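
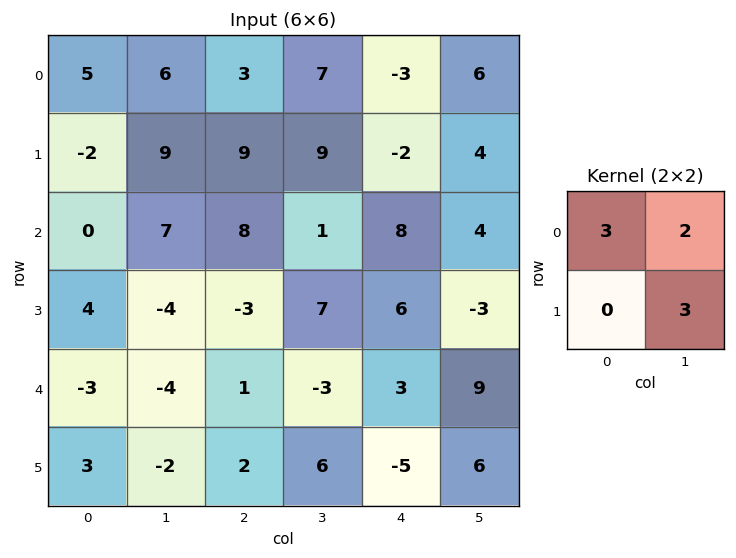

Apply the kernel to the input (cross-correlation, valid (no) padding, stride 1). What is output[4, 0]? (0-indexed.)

The receptive field on the input at this output position is [-3 -4 / 3 -2]. Elementwise product with the kernel and sum: -3·3 + -4·2 + -2·3.

-23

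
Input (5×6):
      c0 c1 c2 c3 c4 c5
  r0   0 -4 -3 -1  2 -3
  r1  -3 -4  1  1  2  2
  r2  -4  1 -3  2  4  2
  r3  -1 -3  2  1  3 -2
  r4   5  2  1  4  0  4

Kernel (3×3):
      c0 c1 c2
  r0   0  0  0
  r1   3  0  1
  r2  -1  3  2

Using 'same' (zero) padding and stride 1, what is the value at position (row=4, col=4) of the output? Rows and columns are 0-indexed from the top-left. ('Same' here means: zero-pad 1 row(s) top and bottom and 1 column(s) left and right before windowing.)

The receptive field on the zero-padded input at this output position is [1 3 -2 / 4 0 4 / 0 0 0]. Elementwise product with the kernel and sum: 4·3 + 4·1 + 0·-1 + 0·3 + 0·2.

16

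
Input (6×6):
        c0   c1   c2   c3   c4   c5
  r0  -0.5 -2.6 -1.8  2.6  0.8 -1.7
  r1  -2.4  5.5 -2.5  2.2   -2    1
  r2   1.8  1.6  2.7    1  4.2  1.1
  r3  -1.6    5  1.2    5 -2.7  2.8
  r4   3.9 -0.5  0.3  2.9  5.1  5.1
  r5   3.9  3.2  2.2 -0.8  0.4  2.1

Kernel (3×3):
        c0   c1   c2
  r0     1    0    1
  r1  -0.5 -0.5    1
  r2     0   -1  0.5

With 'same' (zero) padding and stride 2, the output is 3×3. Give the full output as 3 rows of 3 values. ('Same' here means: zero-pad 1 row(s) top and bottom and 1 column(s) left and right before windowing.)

2.8 8.4 -0.9
10.3 7.85 5.8
0.25 10.4 9.55

Output[0,0]: The receptive field on the zero-padded input at this output position is [0 0 0 / 0 -0.5 -2.6 / 0 -2.4 5.5]. Elementwise product with the kernel and sum: 0·1 + 0·1 + 0·-0.5 + -0.5·-0.5 + -2.6·1 + -2.4·-1 + 5.5·0.5.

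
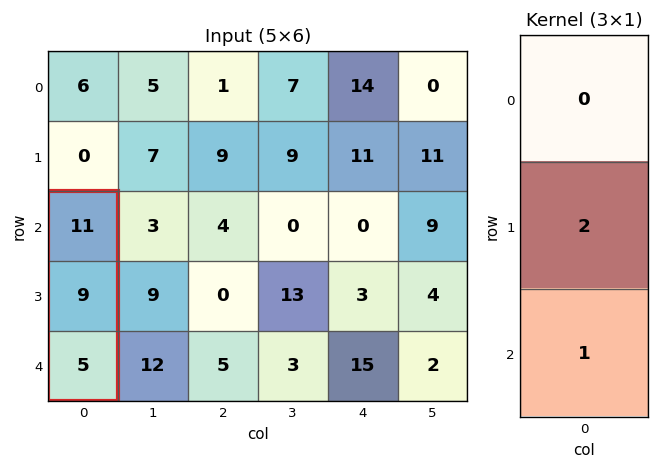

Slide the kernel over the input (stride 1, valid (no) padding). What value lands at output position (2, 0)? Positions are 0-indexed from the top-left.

The receptive field on the input at this output position is [11 / 9 / 5]. Elementwise product with the kernel and sum: 9·2 + 5·1.

23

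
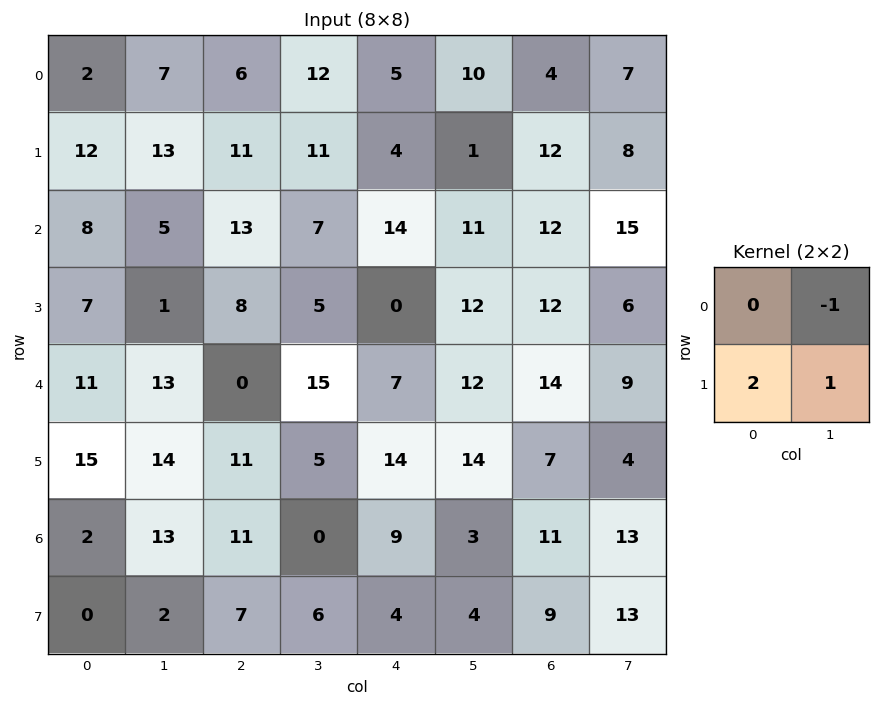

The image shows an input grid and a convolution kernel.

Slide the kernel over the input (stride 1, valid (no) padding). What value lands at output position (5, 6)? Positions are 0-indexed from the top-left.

31

The receptive field on the input at this output position is [7 4 / 11 13]. Elementwise product with the kernel and sum: 4·-1 + 11·2 + 13·1.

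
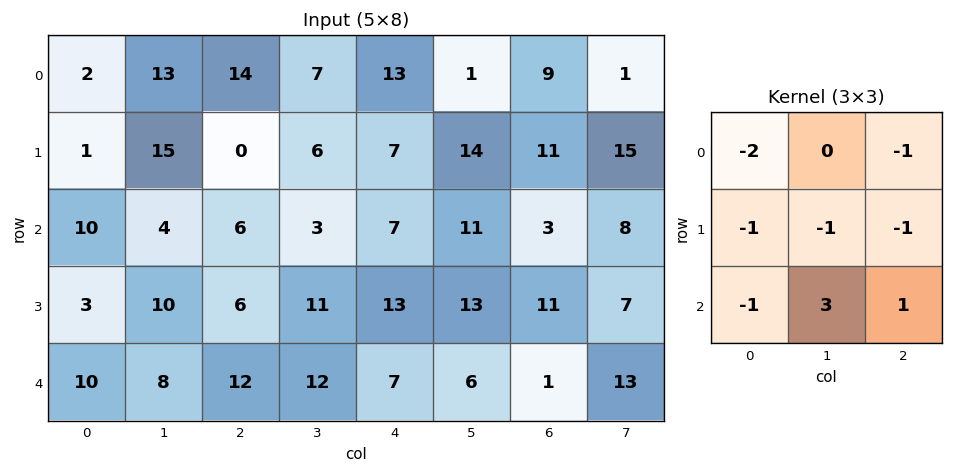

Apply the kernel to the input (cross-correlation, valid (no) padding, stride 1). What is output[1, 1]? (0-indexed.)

The receptive field on the input at this output position is [15 0 6 / 4 6 3 / 10 6 11]. Elementwise product with the kernel and sum: 15·-2 + 6·-1 + 4·-1 + 6·-1 + 3·-1 + 10·-1 + 6·3 + 11·1.

-30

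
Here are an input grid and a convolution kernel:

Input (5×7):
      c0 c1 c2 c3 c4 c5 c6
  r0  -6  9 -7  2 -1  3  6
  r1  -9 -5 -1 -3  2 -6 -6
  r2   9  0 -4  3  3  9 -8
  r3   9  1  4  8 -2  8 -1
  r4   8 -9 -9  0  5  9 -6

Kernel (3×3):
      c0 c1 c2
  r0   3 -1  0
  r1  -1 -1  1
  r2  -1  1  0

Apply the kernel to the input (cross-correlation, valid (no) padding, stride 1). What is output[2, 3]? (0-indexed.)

The receptive field on the input at this output position is [3 3 9 / 8 -2 8 / 0 5 9]. Elementwise product with the kernel and sum: 3·3 + 3·-1 + 8·-1 + -2·-1 + 8·1 + 0·-1 + 5·1.

13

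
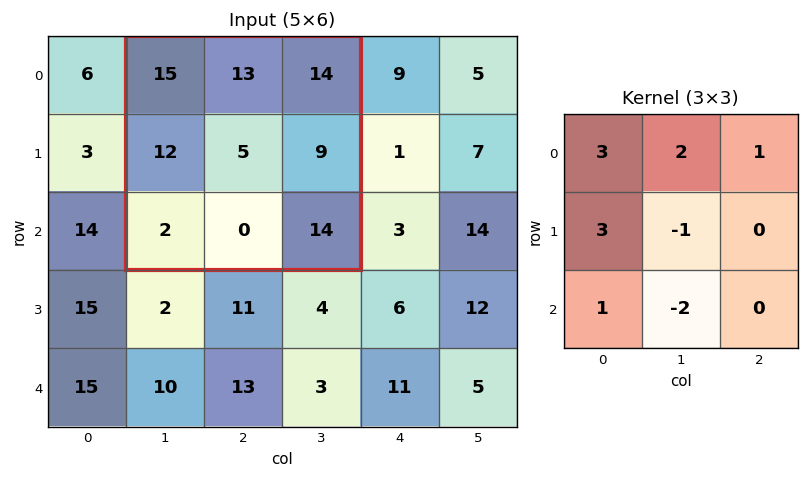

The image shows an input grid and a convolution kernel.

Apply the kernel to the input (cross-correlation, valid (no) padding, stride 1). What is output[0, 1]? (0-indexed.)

118

The receptive field on the input at this output position is [15 13 14 / 12 5 9 / 2 0 14]. Elementwise product with the kernel and sum: 15·3 + 13·2 + 14·1 + 12·3 + 5·-1 + 2·1 + 0·-2.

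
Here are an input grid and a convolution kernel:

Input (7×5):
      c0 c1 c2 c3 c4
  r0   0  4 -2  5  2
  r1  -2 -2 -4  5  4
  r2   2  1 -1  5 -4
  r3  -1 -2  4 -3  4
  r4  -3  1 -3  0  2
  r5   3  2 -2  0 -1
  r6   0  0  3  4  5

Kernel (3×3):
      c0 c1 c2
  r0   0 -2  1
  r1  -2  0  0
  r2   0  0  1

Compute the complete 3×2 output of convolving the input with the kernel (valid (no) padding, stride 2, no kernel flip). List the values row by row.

Output[0,0]: The receptive field on the input at this output position is [0 4 -2 / -2 -2 -4 / 2 1 -1]. Elementwise product with the kernel and sum: 4·-2 + -2·1 + -2·-2 + -1·1.
Output[0,1]: The receptive field on the input at this output position is [-2 5 2 / -4 5 4 / -1 5 -4]. Elementwise product with the kernel and sum: 5·-2 + 2·1 + -4·-2 + -4·1.

-7 -4
-4 -20
-8 11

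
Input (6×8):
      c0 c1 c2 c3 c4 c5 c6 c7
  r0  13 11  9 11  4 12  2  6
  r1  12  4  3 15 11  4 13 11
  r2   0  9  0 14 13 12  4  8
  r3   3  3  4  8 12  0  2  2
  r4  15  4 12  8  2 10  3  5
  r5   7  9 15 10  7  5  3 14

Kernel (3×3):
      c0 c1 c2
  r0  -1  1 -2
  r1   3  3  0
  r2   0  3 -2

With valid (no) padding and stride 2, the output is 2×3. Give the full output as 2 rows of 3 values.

Output[0,0]: The receptive field on the input at this output position is [13 11 9 / 12 4 3 / 0 9 0]. Elementwise product with the kernel and sum: 13·-1 + 11·1 + 9·-2 + 12·3 + 4·3 + 9·3 + 0·-2.

55 64 77
15 44 51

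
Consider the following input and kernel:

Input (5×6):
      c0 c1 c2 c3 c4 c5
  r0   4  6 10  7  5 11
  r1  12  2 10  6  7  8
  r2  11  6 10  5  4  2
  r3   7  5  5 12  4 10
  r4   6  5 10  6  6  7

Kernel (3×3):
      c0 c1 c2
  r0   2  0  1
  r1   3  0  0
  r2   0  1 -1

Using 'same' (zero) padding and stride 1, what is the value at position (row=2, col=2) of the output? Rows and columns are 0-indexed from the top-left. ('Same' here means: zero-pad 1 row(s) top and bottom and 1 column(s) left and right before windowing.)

21

The receptive field on the zero-padded input at this output position is [2 10 6 / 6 10 5 / 5 5 12]. Elementwise product with the kernel and sum: 2·2 + 6·1 + 6·3 + 5·1 + 12·-1.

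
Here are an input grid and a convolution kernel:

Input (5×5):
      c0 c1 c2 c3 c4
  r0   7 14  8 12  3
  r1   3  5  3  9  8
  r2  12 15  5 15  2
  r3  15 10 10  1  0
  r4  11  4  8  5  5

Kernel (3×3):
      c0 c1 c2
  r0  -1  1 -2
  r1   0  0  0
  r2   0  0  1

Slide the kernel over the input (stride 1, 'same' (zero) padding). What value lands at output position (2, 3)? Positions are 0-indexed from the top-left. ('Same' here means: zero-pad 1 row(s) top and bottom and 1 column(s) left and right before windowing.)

The receptive field on the zero-padded input at this output position is [3 9 8 / 5 15 2 / 10 1 0]. Elementwise product with the kernel and sum: 3·-1 + 9·1 + 8·-2 + 0·1.

-10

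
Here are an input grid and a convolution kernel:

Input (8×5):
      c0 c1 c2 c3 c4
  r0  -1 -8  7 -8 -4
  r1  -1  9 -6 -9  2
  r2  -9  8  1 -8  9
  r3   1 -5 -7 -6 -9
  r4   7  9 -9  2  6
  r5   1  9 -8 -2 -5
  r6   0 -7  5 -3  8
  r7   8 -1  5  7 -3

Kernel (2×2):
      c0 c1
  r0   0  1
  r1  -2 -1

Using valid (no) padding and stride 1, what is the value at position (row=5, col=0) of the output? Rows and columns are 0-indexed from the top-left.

The receptive field on the input at this output position is [1 9 / 0 -7]. Elementwise product with the kernel and sum: 9·1 + 0·-2 + -7·-1.

16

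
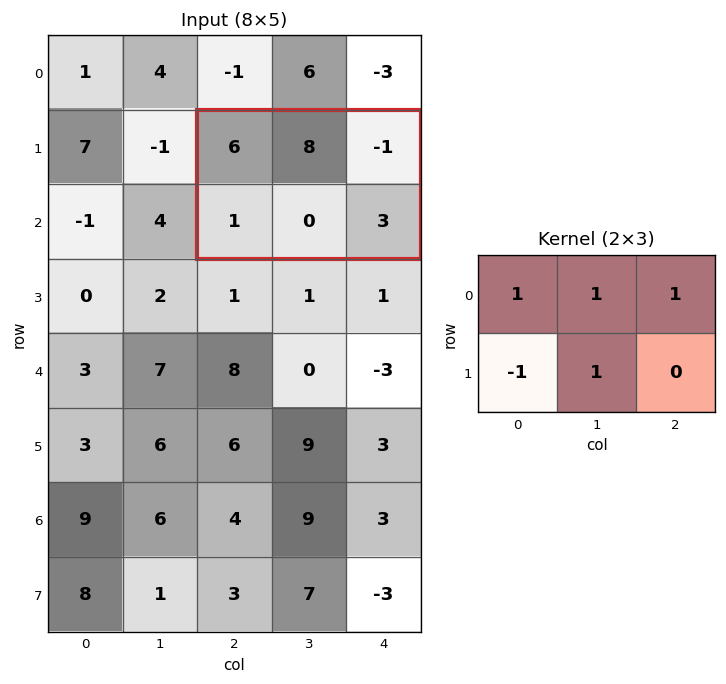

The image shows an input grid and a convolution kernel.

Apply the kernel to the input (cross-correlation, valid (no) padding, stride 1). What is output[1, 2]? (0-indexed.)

12

The receptive field on the input at this output position is [6 8 -1 / 1 0 3]. Elementwise product with the kernel and sum: 6·1 + 8·1 + -1·1 + 1·-1 + 0·1.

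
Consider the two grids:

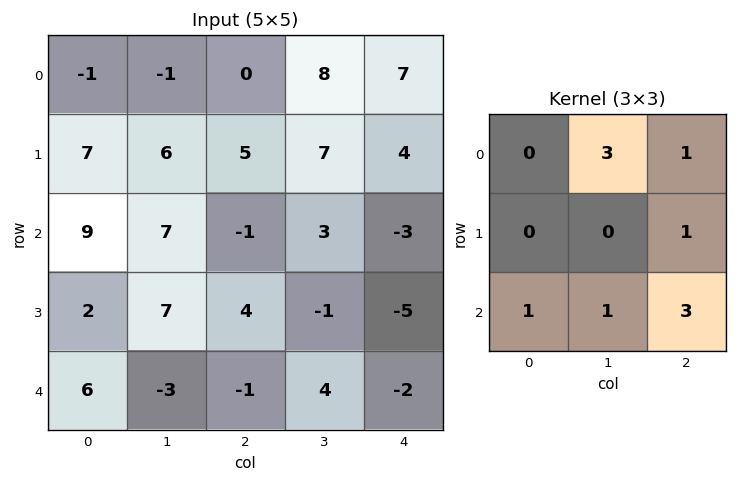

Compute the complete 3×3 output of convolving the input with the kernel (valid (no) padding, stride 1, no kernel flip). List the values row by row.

Output[0,0]: The receptive field on the input at this output position is [-1 -1 0 / 7 6 5 / 9 7 -1]. Elementwise product with the kernel and sum: -1·3 + 0·1 + 5·1 + 9·1 + 7·1 + -1·3.
Output[0,1]: The receptive field on the input at this output position is [-1 0 8 / 6 5 7 / 7 -1 3]. Elementwise product with the kernel and sum: 0·3 + 8·1 + 7·1 + 7·1 + -1·1 + 3·3.

15 30 28
43 33 10
24 7 -2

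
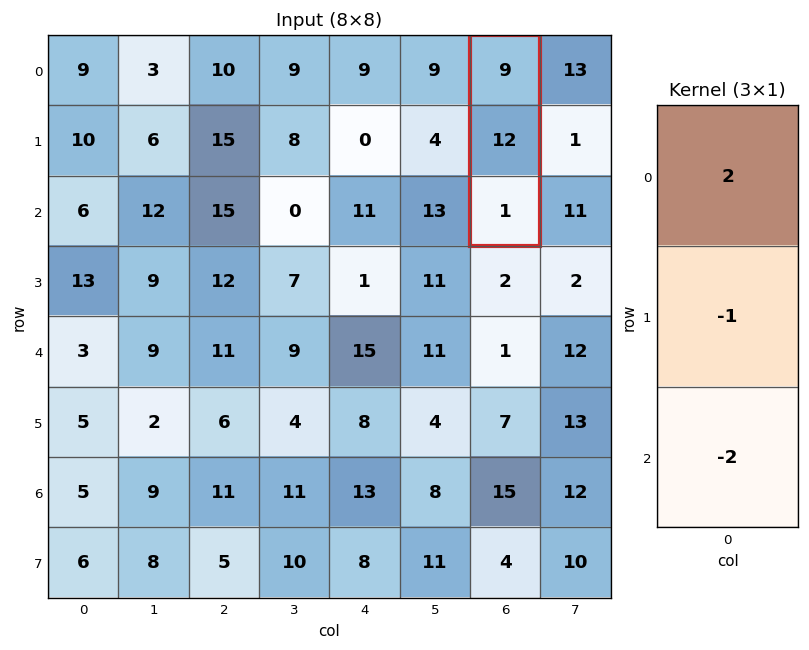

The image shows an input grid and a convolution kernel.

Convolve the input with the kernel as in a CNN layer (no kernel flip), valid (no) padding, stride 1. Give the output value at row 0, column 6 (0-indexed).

4

The receptive field on the input at this output position is [9 / 12 / 1]. Elementwise product with the kernel and sum: 9·2 + 12·-1 + 1·-2.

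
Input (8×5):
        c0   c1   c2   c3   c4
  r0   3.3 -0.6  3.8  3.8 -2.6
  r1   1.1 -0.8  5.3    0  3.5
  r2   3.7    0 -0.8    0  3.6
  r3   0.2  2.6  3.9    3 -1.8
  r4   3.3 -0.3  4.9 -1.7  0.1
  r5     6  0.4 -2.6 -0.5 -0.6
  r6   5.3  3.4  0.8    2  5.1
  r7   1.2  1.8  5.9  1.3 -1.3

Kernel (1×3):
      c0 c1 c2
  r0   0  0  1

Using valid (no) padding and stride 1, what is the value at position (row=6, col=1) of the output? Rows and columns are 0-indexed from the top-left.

The receptive field on the input at this output position is [3.4 0.8 2]. Elementwise product with the kernel and sum: 2·1.

2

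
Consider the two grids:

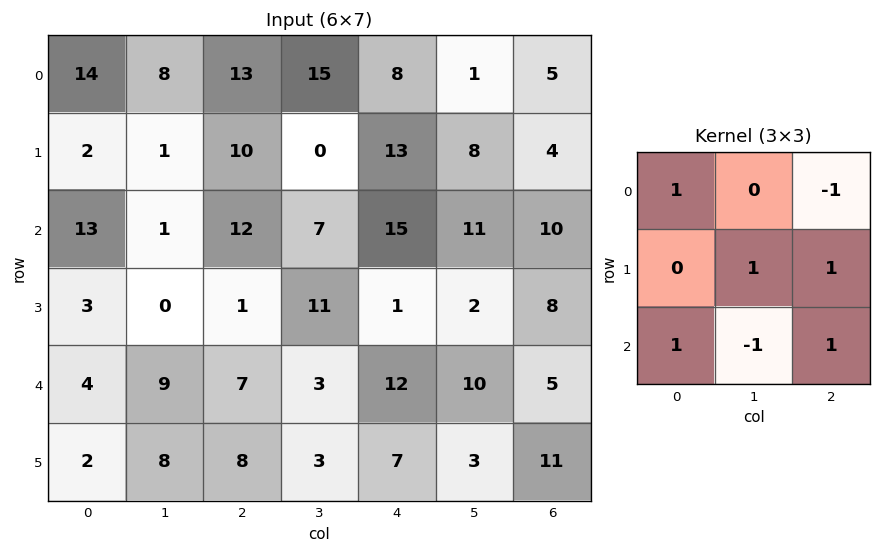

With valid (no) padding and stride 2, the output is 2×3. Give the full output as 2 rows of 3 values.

Output[0,0]: The receptive field on the input at this output position is [14 8 13 / 2 1 10 / 13 1 12]. Elementwise product with the kernel and sum: 14·1 + 13·-1 + 1·1 + 10·1 + 13·1 + 1·-1 + 12·1.

36 38 29
4 25 22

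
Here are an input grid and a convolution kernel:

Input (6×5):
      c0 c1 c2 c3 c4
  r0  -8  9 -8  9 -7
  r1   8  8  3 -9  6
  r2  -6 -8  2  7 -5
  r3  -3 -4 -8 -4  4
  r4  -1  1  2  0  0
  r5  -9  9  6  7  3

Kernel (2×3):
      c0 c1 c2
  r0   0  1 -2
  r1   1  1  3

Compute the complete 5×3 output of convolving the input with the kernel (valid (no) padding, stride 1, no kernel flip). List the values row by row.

Output[0,0]: The receptive field on the input at this output position is [-8 9 -8 / 8 8 3]. Elementwise product with the kernel and sum: 9·1 + -8·-2 + 8·1 + 8·1 + 3·3.

50 -42 35
-6 36 -27
-43 -36 17
18 3 -10
15 38 22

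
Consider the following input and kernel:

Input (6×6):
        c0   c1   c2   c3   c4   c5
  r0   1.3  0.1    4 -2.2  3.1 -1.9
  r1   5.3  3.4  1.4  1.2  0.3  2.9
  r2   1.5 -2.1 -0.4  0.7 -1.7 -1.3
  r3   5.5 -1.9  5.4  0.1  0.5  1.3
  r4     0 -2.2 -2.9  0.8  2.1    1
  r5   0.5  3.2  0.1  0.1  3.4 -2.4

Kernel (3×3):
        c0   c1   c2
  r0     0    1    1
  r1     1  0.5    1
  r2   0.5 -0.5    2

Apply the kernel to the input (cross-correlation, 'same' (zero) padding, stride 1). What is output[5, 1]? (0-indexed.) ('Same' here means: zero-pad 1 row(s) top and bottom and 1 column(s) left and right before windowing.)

The receptive field on the zero-padded input at this output position is [0 -2.2 -2.9 / 0.5 3.2 0.1 / 0 0 0]. Elementwise product with the kernel and sum: -2.2·1 + -2.9·1 + 0.5·1 + 3.2·0.5 + 0.1·1 + 0·0.5 + 0·-0.5 + 0·2.

-2.9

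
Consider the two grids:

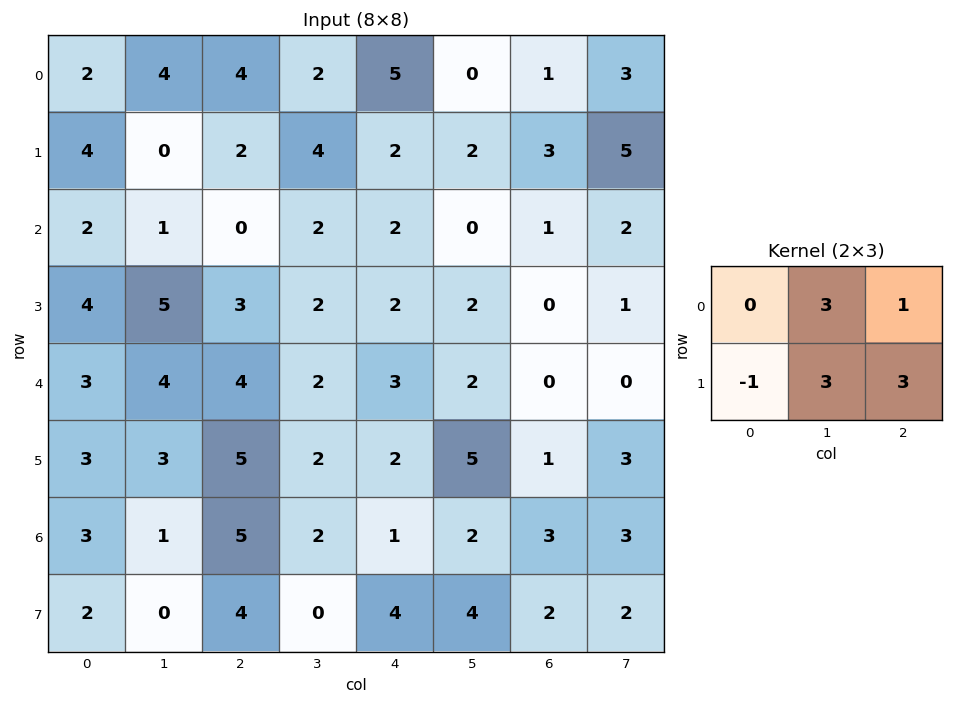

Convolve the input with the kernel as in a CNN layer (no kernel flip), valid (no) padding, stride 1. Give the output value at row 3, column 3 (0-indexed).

The receptive field on the input at this output position is [2 2 2 / 2 3 2]. Elementwise product with the kernel and sum: 2·3 + 2·1 + 2·-1 + 3·3 + 2·3.

21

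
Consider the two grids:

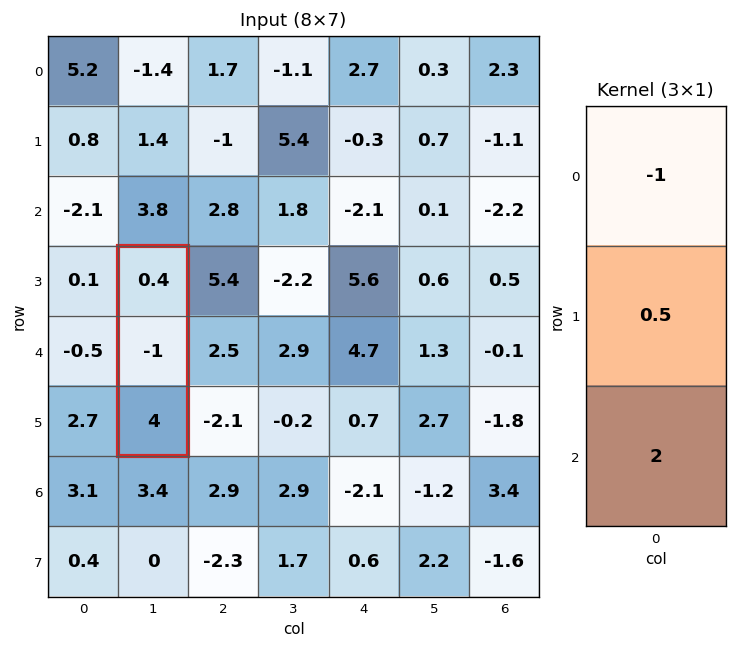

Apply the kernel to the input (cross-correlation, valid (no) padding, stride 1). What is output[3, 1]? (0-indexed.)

7.1

The receptive field on the input at this output position is [0.4 / -1 / 4]. Elementwise product with the kernel and sum: 0.4·-1 + -1·0.5 + 4·2.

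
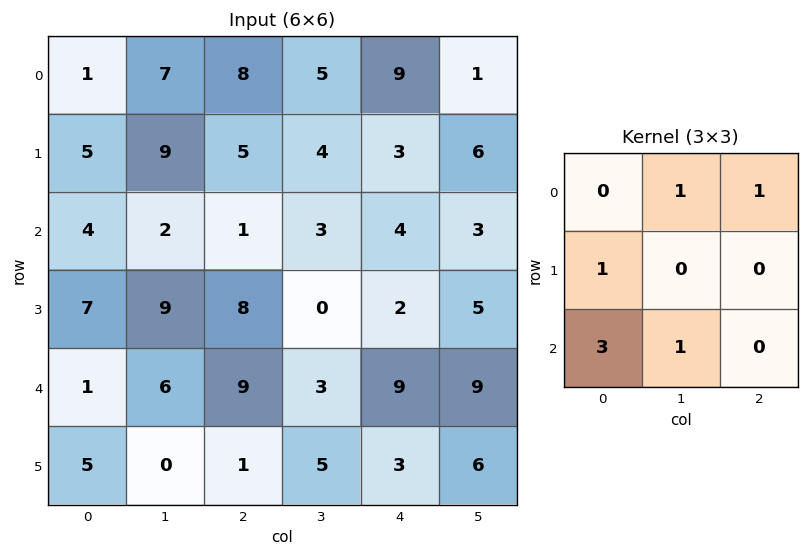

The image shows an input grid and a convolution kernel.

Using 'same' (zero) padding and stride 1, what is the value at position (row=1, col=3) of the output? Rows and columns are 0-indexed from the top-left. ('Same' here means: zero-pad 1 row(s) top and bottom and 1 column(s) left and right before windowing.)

The receptive field on the zero-padded input at this output position is [8 5 9 / 5 4 3 / 1 3 4]. Elementwise product with the kernel and sum: 5·1 + 9·1 + 5·1 + 1·3 + 3·1.

25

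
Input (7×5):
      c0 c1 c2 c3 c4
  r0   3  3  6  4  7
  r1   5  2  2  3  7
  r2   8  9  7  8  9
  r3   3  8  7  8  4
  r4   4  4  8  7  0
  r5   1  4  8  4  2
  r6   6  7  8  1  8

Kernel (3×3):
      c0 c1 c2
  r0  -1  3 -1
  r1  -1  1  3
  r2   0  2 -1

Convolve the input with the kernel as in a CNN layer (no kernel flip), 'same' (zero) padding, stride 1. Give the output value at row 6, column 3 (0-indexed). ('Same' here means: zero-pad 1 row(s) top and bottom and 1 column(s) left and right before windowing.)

19

The receptive field on the zero-padded input at this output position is [8 4 2 / 8 1 8 / 0 0 0]. Elementwise product with the kernel and sum: 8·-1 + 4·3 + 2·-1 + 8·-1 + 1·1 + 8·3 + 0·2 + 0·-1.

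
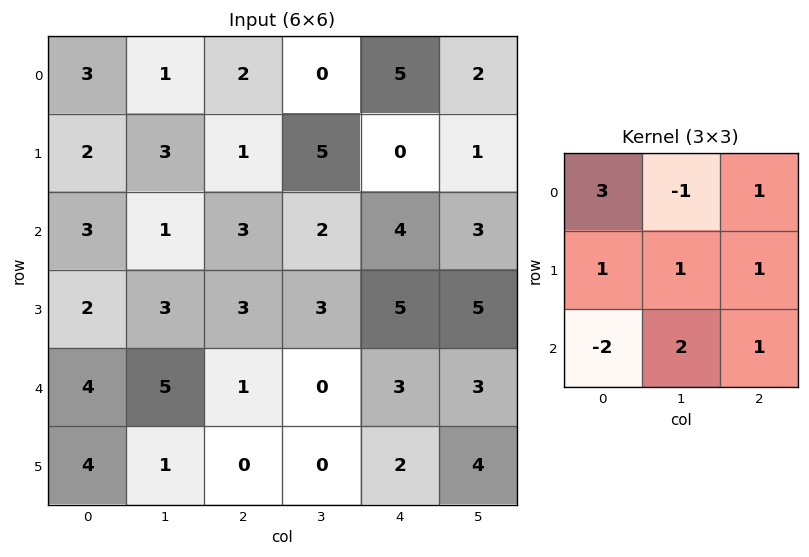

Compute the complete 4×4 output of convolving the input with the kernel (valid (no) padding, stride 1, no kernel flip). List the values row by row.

15 16 19 10
16 22 12 34
22 3 23 27
10 13 17 23

Output[0,0]: The receptive field on the input at this output position is [3 1 2 / 2 3 1 / 3 1 3]. Elementwise product with the kernel and sum: 3·3 + 1·-1 + 2·1 + 2·1 + 3·1 + 1·1 + 3·-2 + 1·2 + 3·1.
Output[0,1]: The receptive field on the input at this output position is [1 2 0 / 3 1 5 / 1 3 2]. Elementwise product with the kernel and sum: 1·3 + 2·-1 + 0·1 + 3·1 + 1·1 + 5·1 + 1·-2 + 3·2 + 2·1.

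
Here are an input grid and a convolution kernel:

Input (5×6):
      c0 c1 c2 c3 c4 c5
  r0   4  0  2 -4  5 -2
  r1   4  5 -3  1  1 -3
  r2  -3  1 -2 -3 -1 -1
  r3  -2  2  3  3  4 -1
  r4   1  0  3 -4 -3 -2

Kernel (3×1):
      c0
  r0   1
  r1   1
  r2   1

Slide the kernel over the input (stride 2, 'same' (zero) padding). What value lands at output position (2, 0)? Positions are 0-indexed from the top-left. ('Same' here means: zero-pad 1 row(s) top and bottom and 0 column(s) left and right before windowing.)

-1

The receptive field on the zero-padded input at this output position is [-2 / 1 / 0]. Elementwise product with the kernel and sum: -2·1 + 1·1 + 0·1.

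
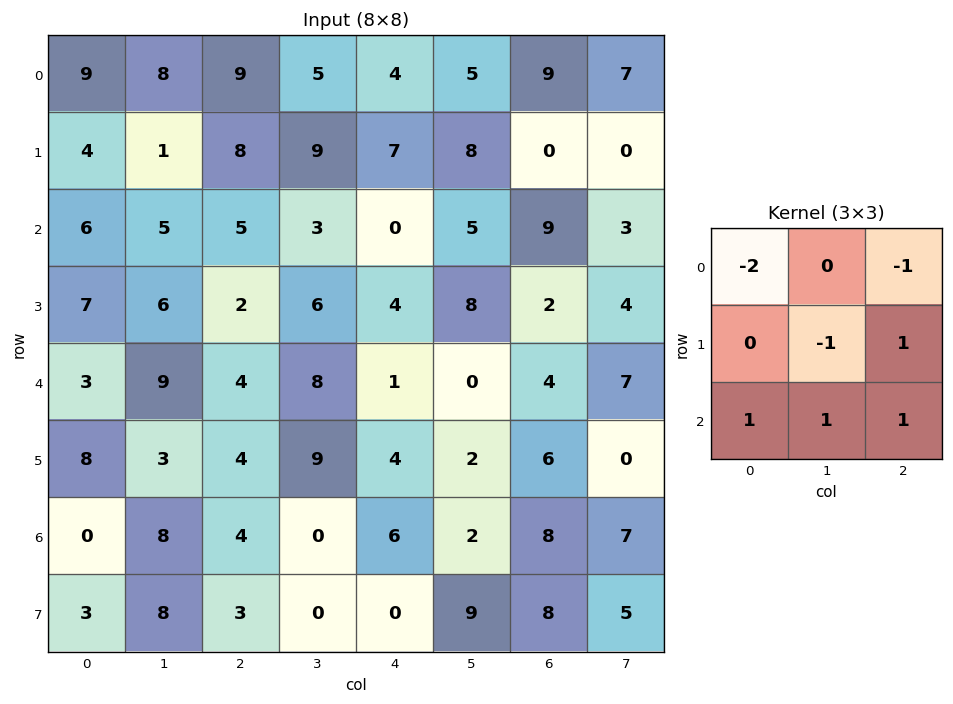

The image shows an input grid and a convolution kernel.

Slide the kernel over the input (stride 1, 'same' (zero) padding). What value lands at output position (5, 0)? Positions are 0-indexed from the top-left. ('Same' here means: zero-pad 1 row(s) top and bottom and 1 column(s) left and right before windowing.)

-6

The receptive field on the zero-padded input at this output position is [0 3 9 / 0 8 3 / 0 0 8]. Elementwise product with the kernel and sum: 0·-2 + 9·-1 + 8·-1 + 3·1 + 0·1 + 0·1 + 8·1.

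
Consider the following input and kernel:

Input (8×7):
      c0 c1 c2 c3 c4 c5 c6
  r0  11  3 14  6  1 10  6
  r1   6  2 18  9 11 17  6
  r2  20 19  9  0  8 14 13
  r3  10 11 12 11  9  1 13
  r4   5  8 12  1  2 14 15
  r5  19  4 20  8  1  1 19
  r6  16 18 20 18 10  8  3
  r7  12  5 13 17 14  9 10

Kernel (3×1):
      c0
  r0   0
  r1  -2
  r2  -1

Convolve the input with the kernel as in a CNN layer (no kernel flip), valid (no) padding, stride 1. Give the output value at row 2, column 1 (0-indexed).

-30

The receptive field on the input at this output position is [19 / 11 / 8]. Elementwise product with the kernel and sum: 11·-2 + 8·-1.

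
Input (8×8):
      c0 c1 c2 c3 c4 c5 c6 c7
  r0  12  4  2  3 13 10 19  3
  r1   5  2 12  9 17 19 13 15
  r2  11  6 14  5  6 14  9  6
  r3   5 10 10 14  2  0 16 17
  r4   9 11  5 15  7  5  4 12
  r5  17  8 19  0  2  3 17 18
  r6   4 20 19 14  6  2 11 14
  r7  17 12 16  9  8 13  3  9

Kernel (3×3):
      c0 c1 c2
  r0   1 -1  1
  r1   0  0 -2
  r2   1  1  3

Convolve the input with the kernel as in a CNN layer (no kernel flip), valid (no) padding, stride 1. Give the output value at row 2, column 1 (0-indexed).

30

The receptive field on the input at this output position is [6 14 5 / 10 10 14 / 11 5 15]. Elementwise product with the kernel and sum: 6·1 + 14·-1 + 5·1 + 14·-2 + 11·1 + 5·1 + 15·3.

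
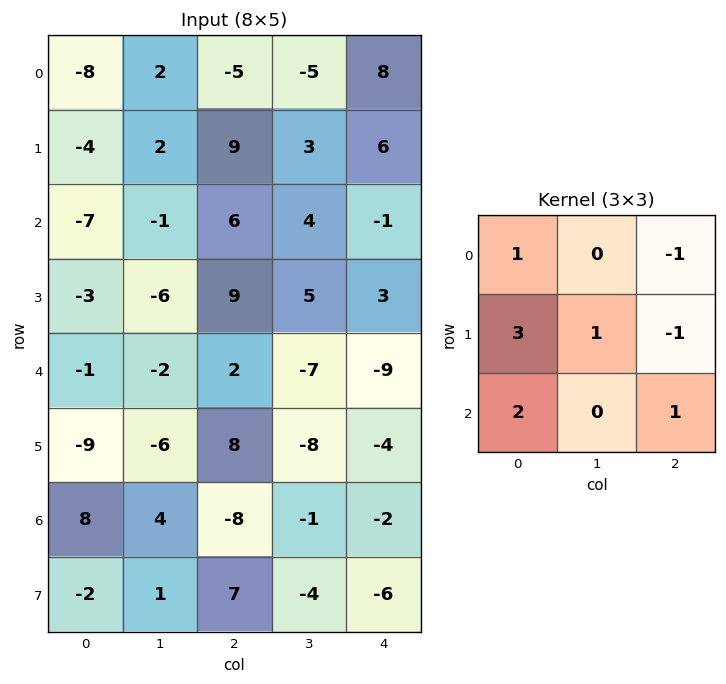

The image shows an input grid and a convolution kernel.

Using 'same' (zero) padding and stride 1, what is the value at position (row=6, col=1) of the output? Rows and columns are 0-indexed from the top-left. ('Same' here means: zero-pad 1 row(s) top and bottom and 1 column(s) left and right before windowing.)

22

The receptive field on the zero-padded input at this output position is [-9 -6 8 / 8 4 -8 / -2 1 7]. Elementwise product with the kernel and sum: -9·1 + 8·-1 + 8·3 + 4·1 + -8·-1 + -2·2 + 7·1.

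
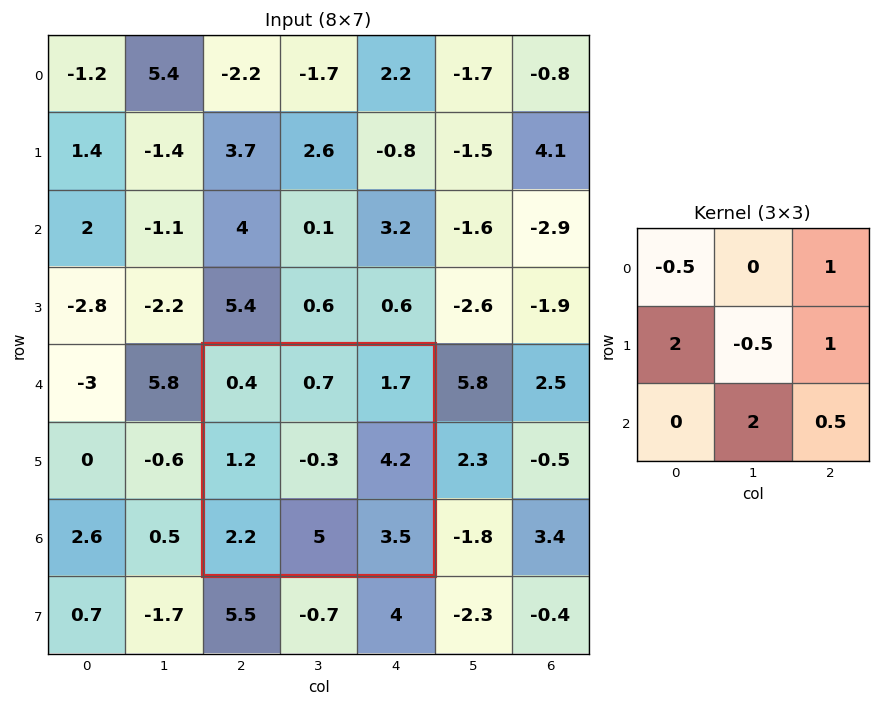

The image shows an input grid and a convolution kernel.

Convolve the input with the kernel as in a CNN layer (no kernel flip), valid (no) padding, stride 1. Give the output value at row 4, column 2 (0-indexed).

20

The receptive field on the input at this output position is [0.4 0.7 1.7 / 1.2 -0.3 4.2 / 2.2 5 3.5]. Elementwise product with the kernel and sum: 0.4·-0.5 + 1.7·1 + 1.2·2 + -0.3·-0.5 + 4.2·1 + 5·2 + 3.5·0.5.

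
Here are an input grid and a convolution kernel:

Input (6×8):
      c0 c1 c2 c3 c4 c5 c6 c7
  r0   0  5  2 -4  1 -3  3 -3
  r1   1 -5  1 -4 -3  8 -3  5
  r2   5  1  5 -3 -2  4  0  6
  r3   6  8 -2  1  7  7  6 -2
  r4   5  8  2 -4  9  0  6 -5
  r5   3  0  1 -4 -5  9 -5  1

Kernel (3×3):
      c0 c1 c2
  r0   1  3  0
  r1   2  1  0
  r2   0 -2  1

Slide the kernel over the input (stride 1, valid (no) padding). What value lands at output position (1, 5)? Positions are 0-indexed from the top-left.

The receptive field on the input at this output position is [8 -3 5 / 4 0 6 / 7 6 -2]. Elementwise product with the kernel and sum: 8·1 + -3·3 + 4·2 + 0·1 + 6·-2 + -2·1.

-7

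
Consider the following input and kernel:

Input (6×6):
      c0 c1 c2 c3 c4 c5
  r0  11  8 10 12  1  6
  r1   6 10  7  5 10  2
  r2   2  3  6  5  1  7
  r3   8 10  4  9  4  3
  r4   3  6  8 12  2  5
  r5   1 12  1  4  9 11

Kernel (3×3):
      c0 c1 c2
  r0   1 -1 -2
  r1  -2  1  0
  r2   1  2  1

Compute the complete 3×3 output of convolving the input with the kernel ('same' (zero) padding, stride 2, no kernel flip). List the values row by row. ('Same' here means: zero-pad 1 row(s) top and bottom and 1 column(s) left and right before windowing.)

Output[0,0]: The receptive field on the zero-padded input at this output position is [0 0 0 / 0 11 8 / 0 6 10]. Elementwise product with the kernel and sum: 0·1 + 0·-1 + 0·-2 + 0·-2 + 11·1 + 0·1 + 6·2 + 10·1.
Output[0,1]: The receptive field on the zero-padded input at this output position is [0 0 0 / 8 10 12 / 10 7 5]. Elementwise product with the kernel and sum: 0·1 + 0·-1 + 0·-2 + 8·-2 + 10·1 + 10·1 + 7·2 + 5·1.

33 23 4
2 20 2
-11 2 10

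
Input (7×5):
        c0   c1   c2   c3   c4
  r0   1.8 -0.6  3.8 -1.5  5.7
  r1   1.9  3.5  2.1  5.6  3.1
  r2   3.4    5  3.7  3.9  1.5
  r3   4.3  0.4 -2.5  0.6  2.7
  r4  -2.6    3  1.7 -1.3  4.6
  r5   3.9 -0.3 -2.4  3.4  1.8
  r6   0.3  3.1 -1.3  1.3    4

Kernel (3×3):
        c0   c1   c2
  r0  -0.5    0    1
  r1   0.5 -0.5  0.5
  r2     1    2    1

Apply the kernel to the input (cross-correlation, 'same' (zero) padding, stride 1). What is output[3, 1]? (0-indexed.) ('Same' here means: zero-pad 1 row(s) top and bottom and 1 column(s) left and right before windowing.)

7.8

The receptive field on the zero-padded input at this output position is [3.4 5 3.7 / 4.3 0.4 -2.5 / -2.6 3 1.7]. Elementwise product with the kernel and sum: 3.4·-0.5 + 3.7·1 + 4.3·0.5 + 0.4·-0.5 + -2.5·0.5 + -2.6·1 + 3·2 + 1.7·1.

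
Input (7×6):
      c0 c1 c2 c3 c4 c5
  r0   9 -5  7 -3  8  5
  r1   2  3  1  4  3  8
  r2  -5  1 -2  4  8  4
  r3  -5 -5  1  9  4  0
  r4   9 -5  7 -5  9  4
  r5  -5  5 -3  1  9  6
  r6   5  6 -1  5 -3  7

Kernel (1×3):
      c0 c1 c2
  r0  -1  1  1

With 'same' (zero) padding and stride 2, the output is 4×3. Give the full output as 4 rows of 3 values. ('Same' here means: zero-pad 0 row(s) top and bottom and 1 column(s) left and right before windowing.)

4 9 16
-4 1 8
4 7 18
11 -2 -1

Output[0,0]: The receptive field on the zero-padded input at this output position is [0 9 -5]. Elementwise product with the kernel and sum: 0·-1 + 9·1 + -5·1.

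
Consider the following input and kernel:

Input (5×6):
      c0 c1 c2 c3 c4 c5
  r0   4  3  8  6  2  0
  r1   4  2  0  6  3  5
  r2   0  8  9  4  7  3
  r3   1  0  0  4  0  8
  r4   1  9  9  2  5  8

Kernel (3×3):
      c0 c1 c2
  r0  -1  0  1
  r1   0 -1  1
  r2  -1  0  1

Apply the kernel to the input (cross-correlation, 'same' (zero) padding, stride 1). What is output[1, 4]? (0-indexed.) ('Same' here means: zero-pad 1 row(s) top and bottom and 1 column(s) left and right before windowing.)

The receptive field on the zero-padded input at this output position is [6 2 0 / 6 3 5 / 4 7 3]. Elementwise product with the kernel and sum: 6·-1 + 0·1 + 3·-1 + 5·1 + 4·-1 + 3·1.

-5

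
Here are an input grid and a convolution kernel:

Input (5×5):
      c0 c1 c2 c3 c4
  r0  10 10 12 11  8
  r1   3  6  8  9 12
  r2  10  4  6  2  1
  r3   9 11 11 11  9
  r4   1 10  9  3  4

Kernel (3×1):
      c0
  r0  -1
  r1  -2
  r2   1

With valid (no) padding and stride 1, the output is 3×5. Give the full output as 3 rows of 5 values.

-6 -18 -22 -27 -31
-14 -3 -9 -2 -5
-27 -16 -19 -21 -15

Output[0,0]: The receptive field on the input at this output position is [10 / 3 / 10]. Elementwise product with the kernel and sum: 10·-1 + 3·-2 + 10·1.
Output[0,1]: The receptive field on the input at this output position is [10 / 6 / 4]. Elementwise product with the kernel and sum: 10·-1 + 6·-2 + 4·1.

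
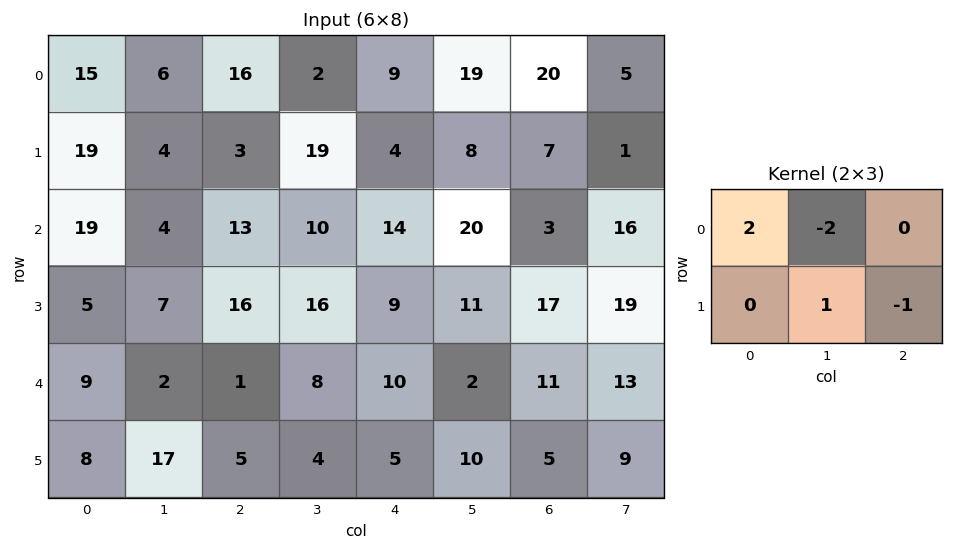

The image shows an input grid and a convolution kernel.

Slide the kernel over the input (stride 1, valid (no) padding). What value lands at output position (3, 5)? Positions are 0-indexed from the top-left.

The receptive field on the input at this output position is [11 17 19 / 2 11 13]. Elementwise product with the kernel and sum: 11·2 + 17·-2 + 11·1 + 13·-1.

-14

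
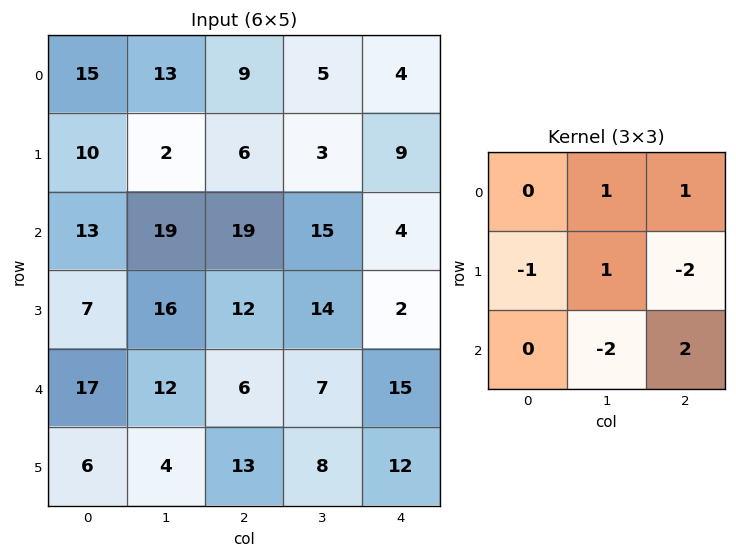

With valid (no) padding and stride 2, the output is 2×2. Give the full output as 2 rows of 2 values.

2 -34
11 33

Output[0,0]: The receptive field on the input at this output position is [15 13 9 / 10 2 6 / 13 19 19]. Elementwise product with the kernel and sum: 13·1 + 9·1 + 10·-1 + 2·1 + 6·-2 + 19·-2 + 19·2.
Output[0,1]: The receptive field on the input at this output position is [9 5 4 / 6 3 9 / 19 15 4]. Elementwise product with the kernel and sum: 5·1 + 4·1 + 6·-1 + 3·1 + 9·-2 + 15·-2 + 4·2.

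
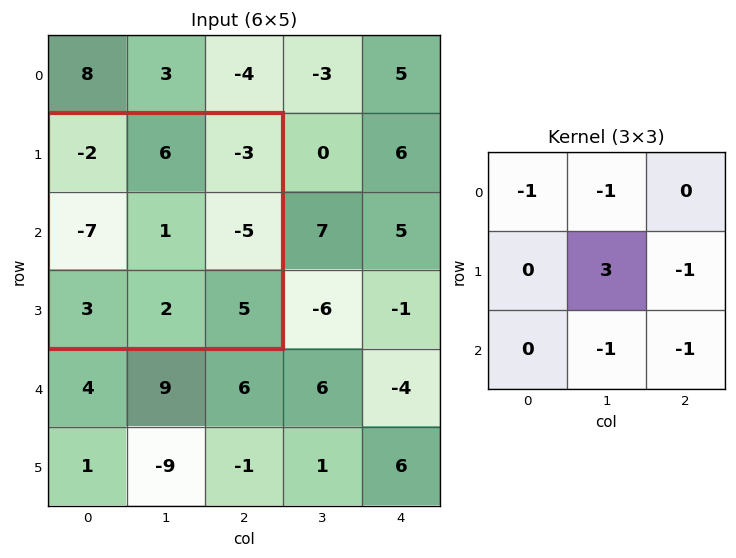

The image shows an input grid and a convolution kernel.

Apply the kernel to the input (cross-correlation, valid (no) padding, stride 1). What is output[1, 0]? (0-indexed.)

-3

The receptive field on the input at this output position is [-2 6 -3 / -7 1 -5 / 3 2 5]. Elementwise product with the kernel and sum: -2·-1 + 6·-1 + 1·3 + -5·-1 + 2·-1 + 5·-1.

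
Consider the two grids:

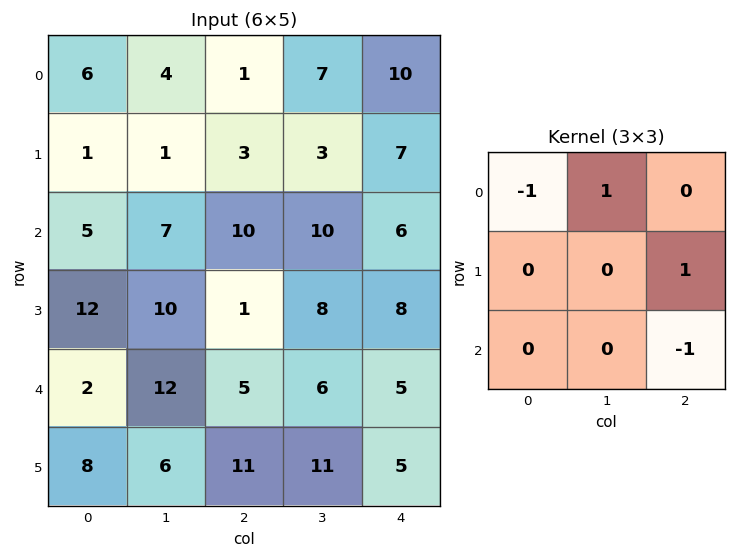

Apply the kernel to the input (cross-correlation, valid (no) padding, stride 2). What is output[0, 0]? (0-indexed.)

-9

The receptive field on the input at this output position is [6 4 1 / 1 1 3 / 5 7 10]. Elementwise product with the kernel and sum: 6·-1 + 4·1 + 3·1 + 10·-1.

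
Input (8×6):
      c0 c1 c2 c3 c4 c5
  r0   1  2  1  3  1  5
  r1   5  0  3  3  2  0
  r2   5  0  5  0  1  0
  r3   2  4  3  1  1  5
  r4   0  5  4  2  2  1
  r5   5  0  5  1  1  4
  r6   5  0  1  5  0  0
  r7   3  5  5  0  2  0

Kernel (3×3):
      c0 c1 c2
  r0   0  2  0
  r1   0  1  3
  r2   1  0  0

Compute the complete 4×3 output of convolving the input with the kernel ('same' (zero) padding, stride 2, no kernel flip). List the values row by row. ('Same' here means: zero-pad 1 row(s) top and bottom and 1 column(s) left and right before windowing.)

Output[0,0]: The receptive field on the zero-padded input at this output position is [0 0 0 / 0 1 2 / 0 5 0]. Elementwise product with the kernel and sum: 0·2 + 1·1 + 2·3 + 0·1.

7 10 19
15 15 6
19 16 8
15 31 2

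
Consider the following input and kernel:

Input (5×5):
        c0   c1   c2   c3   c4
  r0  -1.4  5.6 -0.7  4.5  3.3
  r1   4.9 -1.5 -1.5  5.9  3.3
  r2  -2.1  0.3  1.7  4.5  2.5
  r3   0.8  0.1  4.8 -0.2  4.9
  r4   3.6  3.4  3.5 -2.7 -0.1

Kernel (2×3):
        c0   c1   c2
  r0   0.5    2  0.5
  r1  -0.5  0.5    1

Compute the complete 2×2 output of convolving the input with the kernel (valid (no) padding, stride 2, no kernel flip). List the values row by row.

Output[0,0]: The receptive field on the input at this output position is [-1.4 5.6 -0.7 / 4.9 -1.5 -1.5]. Elementwise product with the kernel and sum: -1.4·0.5 + 5.6·2 + -0.7·0.5 + 4.9·-0.5 + -1.5·0.5 + -1.5·1.
Output[0,1]: The receptive field on the input at this output position is [-0.7 4.5 3.3 / -1.5 5.9 3.3]. Elementwise product with the kernel and sum: -0.7·0.5 + 4.5·2 + 3.3·0.5 + -1.5·-0.5 + 5.9·0.5 + 3.3·1.

5.45 17.3
4.85 13.5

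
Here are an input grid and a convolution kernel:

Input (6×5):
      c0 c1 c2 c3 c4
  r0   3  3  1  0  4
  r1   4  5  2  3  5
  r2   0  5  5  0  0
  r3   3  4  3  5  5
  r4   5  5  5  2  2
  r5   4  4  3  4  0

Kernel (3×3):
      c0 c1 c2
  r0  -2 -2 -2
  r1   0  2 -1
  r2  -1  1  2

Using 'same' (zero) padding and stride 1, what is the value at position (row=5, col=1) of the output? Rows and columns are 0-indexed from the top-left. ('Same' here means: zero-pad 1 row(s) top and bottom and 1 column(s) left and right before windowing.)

-25

The receptive field on the zero-padded input at this output position is [5 5 5 / 4 4 3 / 0 0 0]. Elementwise product with the kernel and sum: 5·-2 + 5·-2 + 5·-2 + 4·2 + 3·-1 + 0·-1 + 0·1 + 0·2.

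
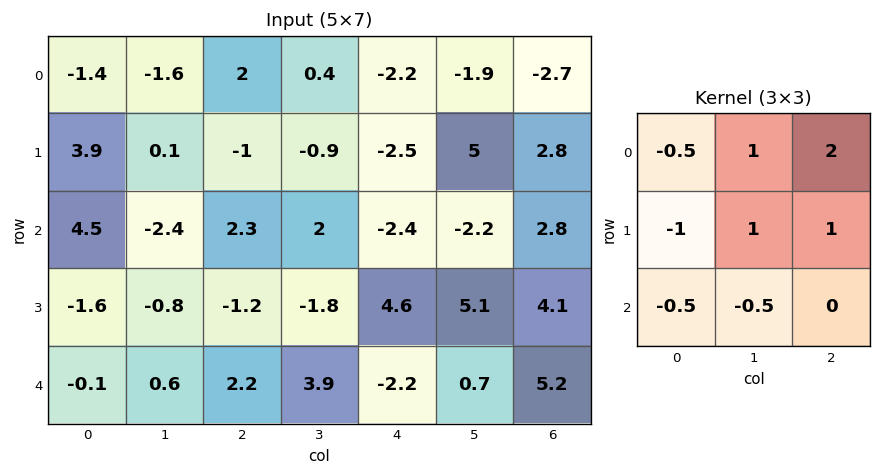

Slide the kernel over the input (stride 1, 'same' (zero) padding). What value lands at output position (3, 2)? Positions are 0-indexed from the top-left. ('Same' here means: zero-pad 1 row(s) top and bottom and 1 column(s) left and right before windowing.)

The receptive field on the zero-padded input at this output position is [-2.4 2.3 2 / -0.8 -1.2 -1.8 / 0.6 2.2 3.9]. Elementwise product with the kernel and sum: -2.4·-0.5 + 2.3·1 + 2·2 + -0.8·-1 + -1.2·1 + -1.8·1 + 0.6·-0.5 + 2.2·-0.5.

3.9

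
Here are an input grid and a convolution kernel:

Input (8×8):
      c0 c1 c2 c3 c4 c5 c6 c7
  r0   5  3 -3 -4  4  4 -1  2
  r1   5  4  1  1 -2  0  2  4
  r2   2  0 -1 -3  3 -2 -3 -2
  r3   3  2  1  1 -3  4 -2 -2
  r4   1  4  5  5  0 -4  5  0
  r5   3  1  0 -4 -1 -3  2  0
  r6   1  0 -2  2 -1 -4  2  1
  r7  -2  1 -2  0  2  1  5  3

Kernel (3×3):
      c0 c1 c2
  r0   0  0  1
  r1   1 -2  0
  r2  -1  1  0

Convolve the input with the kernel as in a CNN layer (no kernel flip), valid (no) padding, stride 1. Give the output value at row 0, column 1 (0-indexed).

The receptive field on the input at this output position is [3 -3 -4 / 4 1 1 / 0 -1 -3]. Elementwise product with the kernel and sum: -4·1 + 4·1 + 1·-2 + 0·-1 + -1·1.

-3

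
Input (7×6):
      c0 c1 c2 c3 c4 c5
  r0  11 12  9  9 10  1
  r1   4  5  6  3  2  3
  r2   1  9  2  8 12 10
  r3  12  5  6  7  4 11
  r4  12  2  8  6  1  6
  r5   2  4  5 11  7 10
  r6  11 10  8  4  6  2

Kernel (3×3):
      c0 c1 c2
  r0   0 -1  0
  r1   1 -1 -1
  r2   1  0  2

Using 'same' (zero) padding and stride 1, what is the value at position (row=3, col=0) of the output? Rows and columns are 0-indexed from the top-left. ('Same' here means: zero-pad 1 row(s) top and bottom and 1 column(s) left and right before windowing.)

-14

The receptive field on the zero-padded input at this output position is [0 1 9 / 0 12 5 / 0 12 2]. Elementwise product with the kernel and sum: 1·-1 + 0·1 + 12·-1 + 5·-1 + 0·1 + 2·2.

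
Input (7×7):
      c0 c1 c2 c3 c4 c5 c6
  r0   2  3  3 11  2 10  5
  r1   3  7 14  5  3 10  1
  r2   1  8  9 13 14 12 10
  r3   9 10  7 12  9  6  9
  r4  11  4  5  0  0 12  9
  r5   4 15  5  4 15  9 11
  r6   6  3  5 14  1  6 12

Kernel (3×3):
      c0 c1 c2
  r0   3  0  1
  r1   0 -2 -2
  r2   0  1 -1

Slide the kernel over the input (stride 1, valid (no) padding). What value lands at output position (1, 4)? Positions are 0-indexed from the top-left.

-37

The receptive field on the input at this output position is [3 10 1 / 14 12 10 / 9 6 9]. Elementwise product with the kernel and sum: 3·3 + 1·1 + 12·-2 + 10·-2 + 6·1 + 9·-1.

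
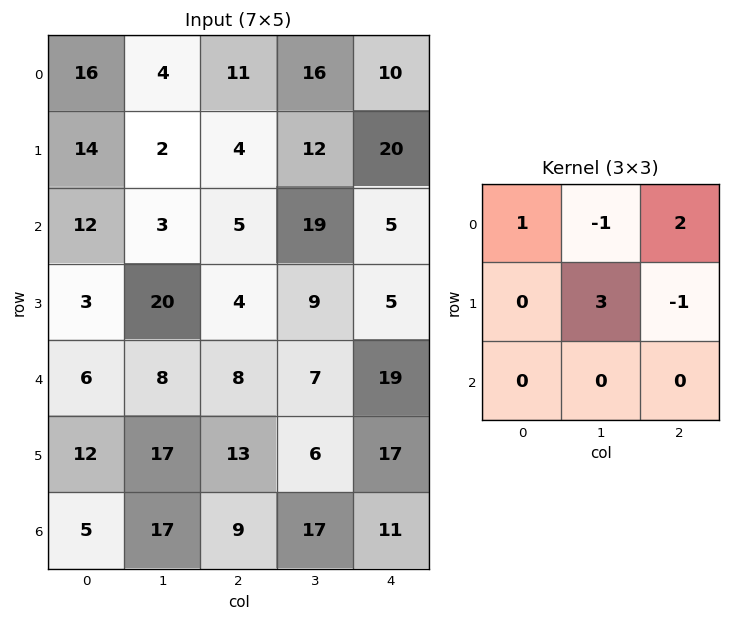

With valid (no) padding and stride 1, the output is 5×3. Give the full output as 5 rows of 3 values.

36 25 31
24 18 84
75 39 18
7 51 7
52 47 40

Output[0,0]: The receptive field on the input at this output position is [16 4 11 / 14 2 4 / 12 3 5]. Elementwise product with the kernel and sum: 16·1 + 4·-1 + 11·2 + 2·3 + 4·-1.
Output[0,1]: The receptive field on the input at this output position is [4 11 16 / 2 4 12 / 3 5 19]. Elementwise product with the kernel and sum: 4·1 + 11·-1 + 16·2 + 4·3 + 12·-1.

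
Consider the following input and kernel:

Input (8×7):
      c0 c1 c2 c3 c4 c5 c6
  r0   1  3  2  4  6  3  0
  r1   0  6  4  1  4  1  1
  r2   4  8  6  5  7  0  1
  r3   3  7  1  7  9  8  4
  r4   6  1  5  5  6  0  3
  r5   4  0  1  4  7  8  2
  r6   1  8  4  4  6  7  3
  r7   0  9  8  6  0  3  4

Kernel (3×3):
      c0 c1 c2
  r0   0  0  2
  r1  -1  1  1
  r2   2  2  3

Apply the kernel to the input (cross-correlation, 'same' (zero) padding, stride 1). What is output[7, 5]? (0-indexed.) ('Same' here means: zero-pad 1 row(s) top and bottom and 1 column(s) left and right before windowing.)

13

The receptive field on the zero-padded input at this output position is [6 7 3 / 0 3 4 / 0 0 0]. Elementwise product with the kernel and sum: 3·2 + 0·-1 + 3·1 + 4·1 + 0·2 + 0·2 + 0·3.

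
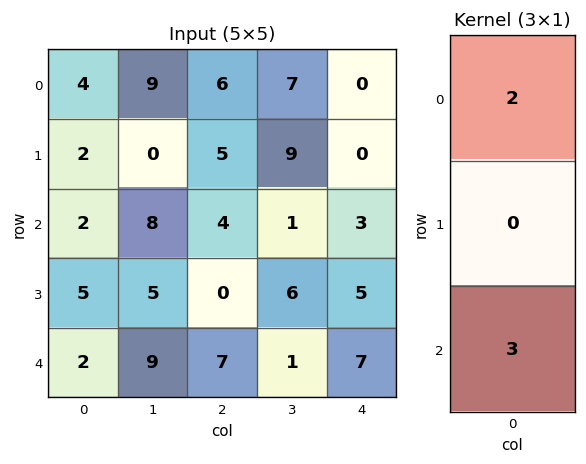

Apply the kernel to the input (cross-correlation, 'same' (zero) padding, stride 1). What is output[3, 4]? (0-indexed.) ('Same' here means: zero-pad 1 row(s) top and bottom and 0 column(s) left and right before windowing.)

The receptive field on the zero-padded input at this output position is [3 / 5 / 7]. Elementwise product with the kernel and sum: 3·2 + 7·3.

27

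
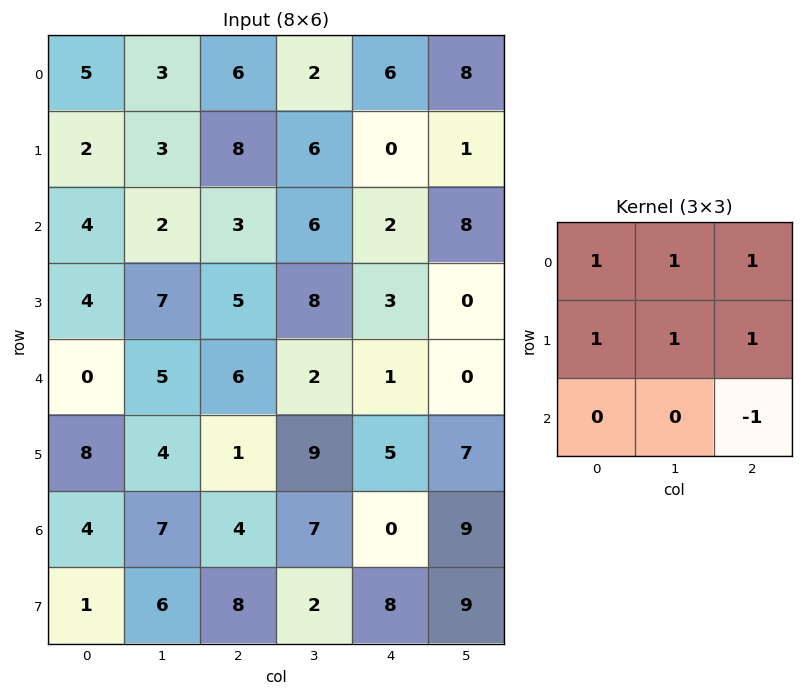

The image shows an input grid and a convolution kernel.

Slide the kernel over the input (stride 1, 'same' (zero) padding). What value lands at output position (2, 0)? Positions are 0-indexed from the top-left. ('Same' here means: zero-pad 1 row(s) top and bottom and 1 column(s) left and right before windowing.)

4

The receptive field on the zero-padded input at this output position is [0 2 3 / 0 4 2 / 0 4 7]. Elementwise product with the kernel and sum: 0·1 + 2·1 + 3·1 + 0·1 + 4·1 + 2·1 + 7·-1.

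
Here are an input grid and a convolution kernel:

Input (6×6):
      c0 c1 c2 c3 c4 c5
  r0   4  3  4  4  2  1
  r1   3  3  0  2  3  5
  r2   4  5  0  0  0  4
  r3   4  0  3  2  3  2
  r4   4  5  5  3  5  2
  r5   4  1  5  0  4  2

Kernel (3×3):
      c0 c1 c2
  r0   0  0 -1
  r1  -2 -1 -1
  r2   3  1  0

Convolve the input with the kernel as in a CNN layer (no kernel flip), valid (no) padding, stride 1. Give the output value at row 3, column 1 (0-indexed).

-12

The receptive field on the input at this output position is [0 3 2 / 5 5 3 / 1 5 0]. Elementwise product with the kernel and sum: 2·-1 + 5·-2 + 5·-1 + 3·-1 + 1·3 + 5·1.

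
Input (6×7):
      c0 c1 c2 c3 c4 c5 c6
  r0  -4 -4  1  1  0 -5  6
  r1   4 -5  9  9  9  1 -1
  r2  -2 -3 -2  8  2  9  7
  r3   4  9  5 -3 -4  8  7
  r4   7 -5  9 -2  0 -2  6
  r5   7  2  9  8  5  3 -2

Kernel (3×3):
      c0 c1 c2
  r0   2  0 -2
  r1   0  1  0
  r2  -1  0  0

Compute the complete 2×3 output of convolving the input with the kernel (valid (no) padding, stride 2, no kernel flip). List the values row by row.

-13 13 -13
2 -20 -2

Output[0,0]: The receptive field on the input at this output position is [-4 -4 1 / 4 -5 9 / -2 -3 -2]. Elementwise product with the kernel and sum: -4·2 + 1·-2 + -5·1 + -2·-1.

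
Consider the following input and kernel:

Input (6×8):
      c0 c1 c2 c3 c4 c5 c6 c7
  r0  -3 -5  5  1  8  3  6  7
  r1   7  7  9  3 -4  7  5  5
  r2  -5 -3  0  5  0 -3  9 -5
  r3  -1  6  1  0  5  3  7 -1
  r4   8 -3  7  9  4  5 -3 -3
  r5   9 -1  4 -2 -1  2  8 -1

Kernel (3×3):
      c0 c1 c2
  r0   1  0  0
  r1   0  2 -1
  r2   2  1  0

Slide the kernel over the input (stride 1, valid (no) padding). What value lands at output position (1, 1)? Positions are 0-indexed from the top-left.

15

The receptive field on the input at this output position is [7 9 3 / -3 0 5 / 6 1 0]. Elementwise product with the kernel and sum: 7·1 + 0·2 + 5·-1 + 6·2 + 1·1.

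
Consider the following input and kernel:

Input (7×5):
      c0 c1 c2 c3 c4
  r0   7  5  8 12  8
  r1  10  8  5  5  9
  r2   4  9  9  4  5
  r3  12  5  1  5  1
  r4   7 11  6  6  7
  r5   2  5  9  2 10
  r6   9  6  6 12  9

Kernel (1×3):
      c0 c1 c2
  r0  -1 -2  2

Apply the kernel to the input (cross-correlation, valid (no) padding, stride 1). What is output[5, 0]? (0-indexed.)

The receptive field on the input at this output position is [2 5 9]. Elementwise product with the kernel and sum: 2·-1 + 5·-2 + 9·2.

6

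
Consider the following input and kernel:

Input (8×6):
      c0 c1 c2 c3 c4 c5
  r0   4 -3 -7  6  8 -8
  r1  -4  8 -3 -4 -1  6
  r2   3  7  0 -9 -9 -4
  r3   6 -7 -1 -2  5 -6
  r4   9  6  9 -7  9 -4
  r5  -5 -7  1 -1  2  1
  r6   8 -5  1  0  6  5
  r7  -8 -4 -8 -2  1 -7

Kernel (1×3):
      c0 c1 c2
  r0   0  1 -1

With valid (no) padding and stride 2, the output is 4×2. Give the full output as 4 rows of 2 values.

4 -2
7 0
-3 -16
-6 -6

Output[0,0]: The receptive field on the input at this output position is [4 -3 -7]. Elementwise product with the kernel and sum: -3·1 + -7·-1.
Output[0,1]: The receptive field on the input at this output position is [-7 6 8]. Elementwise product with the kernel and sum: 6·1 + 8·-1.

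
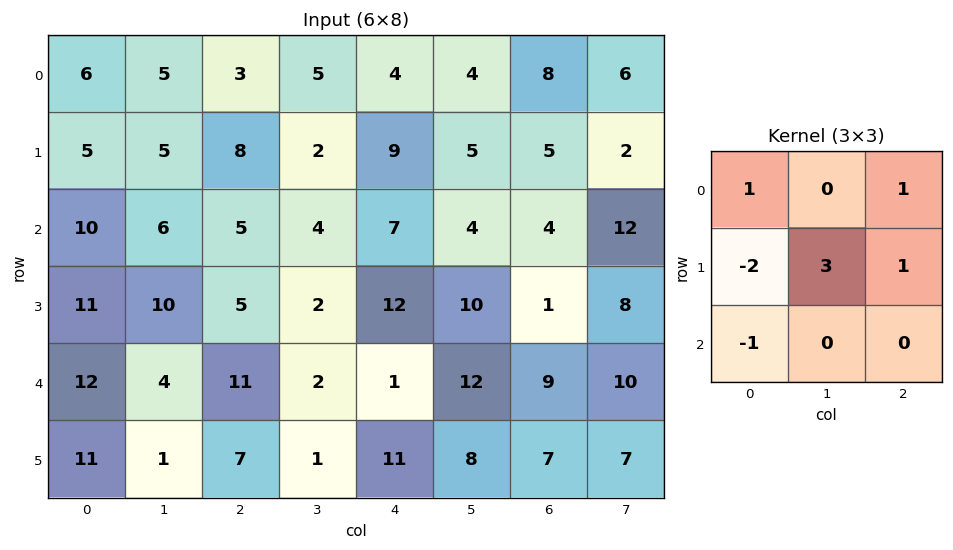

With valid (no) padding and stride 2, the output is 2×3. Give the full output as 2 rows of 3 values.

12 1 7
16 9 17

Output[0,0]: The receptive field on the input at this output position is [6 5 3 / 5 5 8 / 10 6 5]. Elementwise product with the kernel and sum: 6·1 + 3·1 + 5·-2 + 5·3 + 8·1 + 10·-1.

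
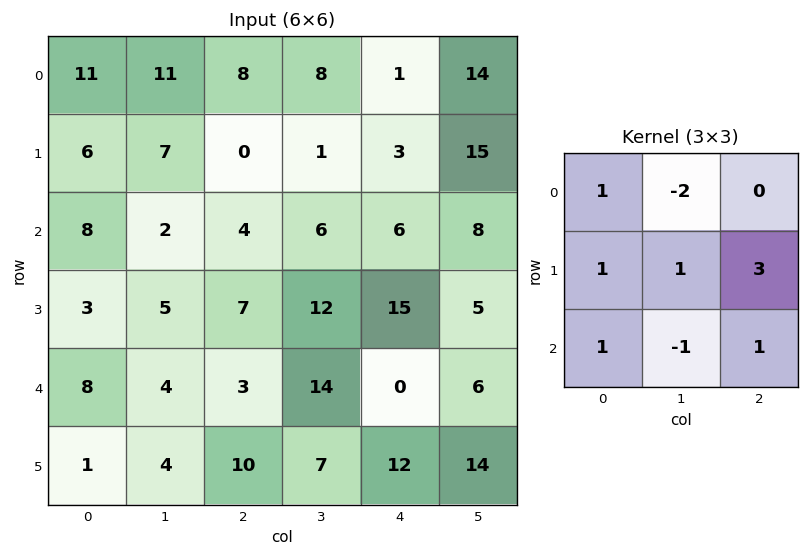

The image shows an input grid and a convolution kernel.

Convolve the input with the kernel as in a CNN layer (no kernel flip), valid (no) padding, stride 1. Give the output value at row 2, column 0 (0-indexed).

The receptive field on the input at this output position is [8 2 4 / 3 5 7 / 8 4 3]. Elementwise product with the kernel and sum: 8·1 + 2·-2 + 3·1 + 5·1 + 7·3 + 8·1 + 4·-1 + 3·1.

40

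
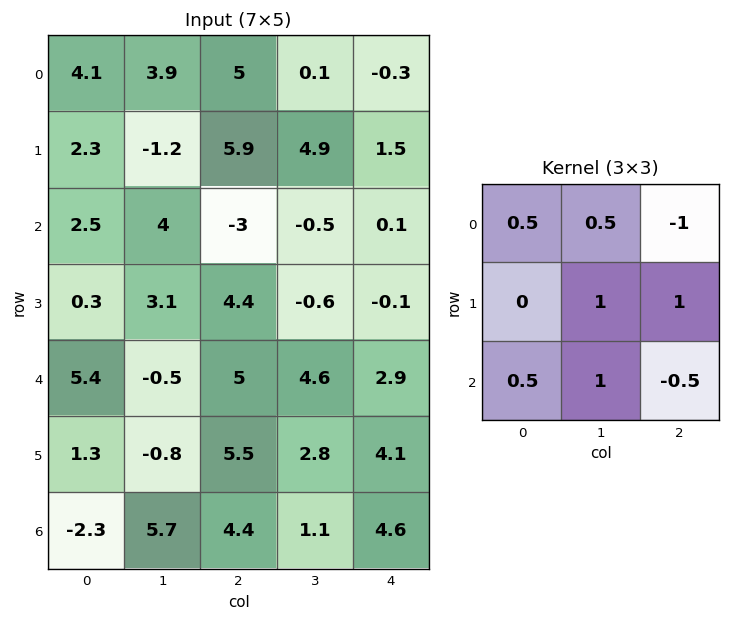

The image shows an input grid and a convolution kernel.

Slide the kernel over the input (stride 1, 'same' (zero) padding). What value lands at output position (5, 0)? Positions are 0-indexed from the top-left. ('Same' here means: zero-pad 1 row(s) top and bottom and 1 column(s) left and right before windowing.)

-1.45

The receptive field on the zero-padded input at this output position is [0 5.4 -0.5 / 0 1.3 -0.8 / 0 -2.3 5.7]. Elementwise product with the kernel and sum: 0·0.5 + 5.4·0.5 + -0.5·-1 + 1.3·1 + -0.8·1 + 0·0.5 + -2.3·1 + 5.7·-0.5.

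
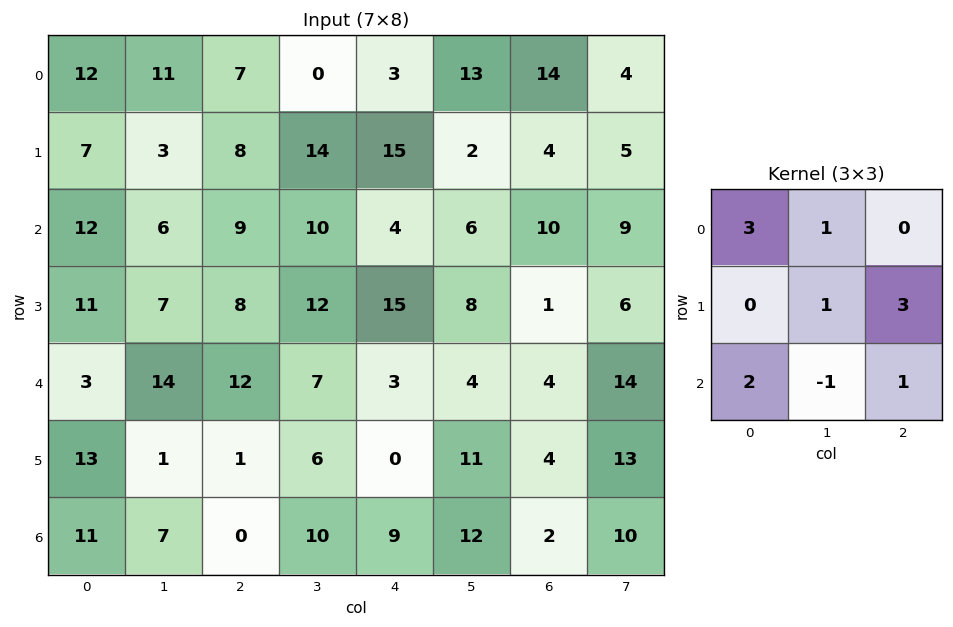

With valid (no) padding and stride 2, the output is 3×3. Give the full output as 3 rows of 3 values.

Output[0,0]: The receptive field on the input at this output position is [12 11 7 / 7 3 8 / 12 6 9]. Elementwise product with the kernel and sum: 12·3 + 11·1 + 3·1 + 8·3 + 12·2 + 6·-1 + 9·1.

101 92 48
77 114 35
42 48 44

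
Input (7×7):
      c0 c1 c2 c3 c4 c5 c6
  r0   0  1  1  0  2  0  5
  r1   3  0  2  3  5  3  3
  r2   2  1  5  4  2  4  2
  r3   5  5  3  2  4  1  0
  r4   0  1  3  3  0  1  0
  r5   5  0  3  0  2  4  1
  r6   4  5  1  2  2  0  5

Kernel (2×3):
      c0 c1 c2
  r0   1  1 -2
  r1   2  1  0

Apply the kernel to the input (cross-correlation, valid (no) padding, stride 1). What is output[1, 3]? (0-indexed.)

The receptive field on the input at this output position is [3 5 3 / 4 2 4]. Elementwise product with the kernel and sum: 3·1 + 5·1 + 3·-2 + 4·2 + 2·1.

12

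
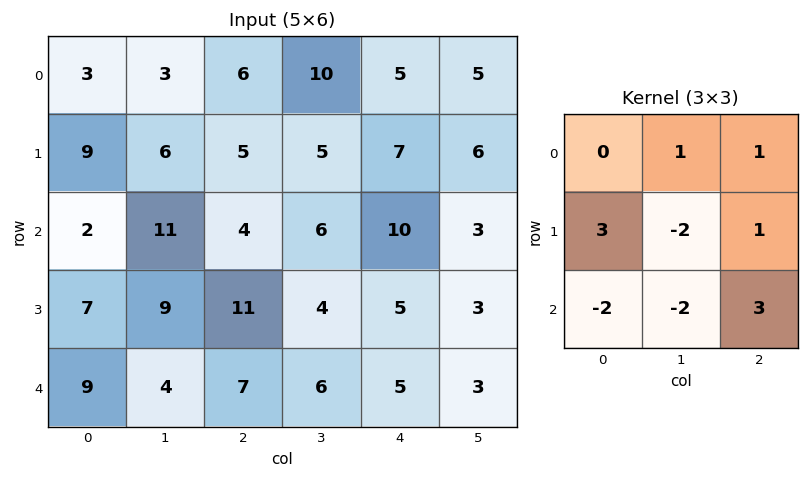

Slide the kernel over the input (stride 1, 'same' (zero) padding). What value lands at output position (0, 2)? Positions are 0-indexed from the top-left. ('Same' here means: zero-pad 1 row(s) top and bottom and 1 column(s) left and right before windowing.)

0

The receptive field on the zero-padded input at this output position is [0 0 0 / 3 6 10 / 6 5 5]. Elementwise product with the kernel and sum: 0·1 + 0·1 + 3·3 + 6·-2 + 10·1 + 6·-2 + 5·-2 + 5·3.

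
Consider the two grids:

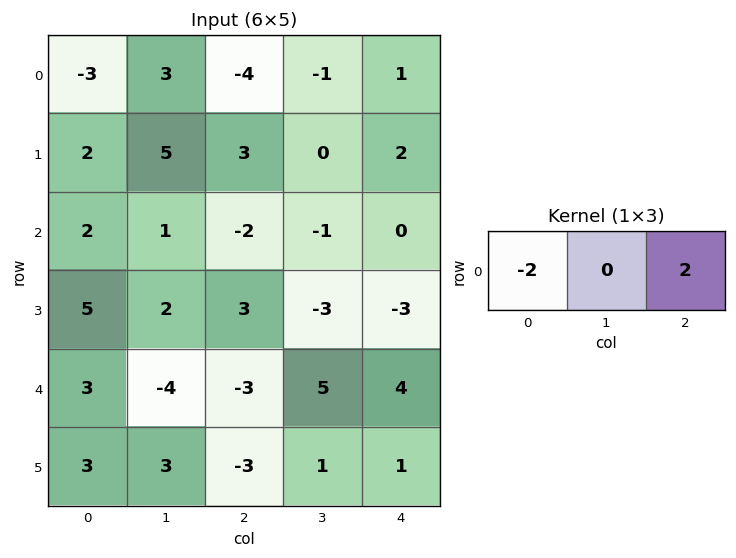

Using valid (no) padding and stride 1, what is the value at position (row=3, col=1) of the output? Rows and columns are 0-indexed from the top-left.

-10

The receptive field on the input at this output position is [2 3 -3]. Elementwise product with the kernel and sum: 2·-2 + -3·2.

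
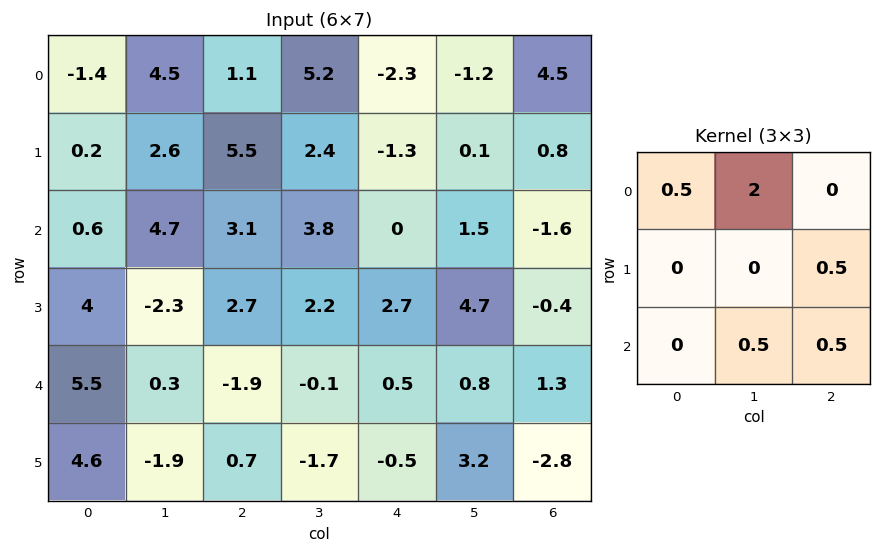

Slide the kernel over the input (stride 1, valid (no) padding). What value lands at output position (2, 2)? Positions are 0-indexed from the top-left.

10.7

The receptive field on the input at this output position is [3.1 3.8 0 / 2.7 2.2 2.7 / -1.9 -0.1 0.5]. Elementwise product with the kernel and sum: 3.1·0.5 + 3.8·2 + 2.7·0.5 + -0.1·0.5 + 0.5·0.5.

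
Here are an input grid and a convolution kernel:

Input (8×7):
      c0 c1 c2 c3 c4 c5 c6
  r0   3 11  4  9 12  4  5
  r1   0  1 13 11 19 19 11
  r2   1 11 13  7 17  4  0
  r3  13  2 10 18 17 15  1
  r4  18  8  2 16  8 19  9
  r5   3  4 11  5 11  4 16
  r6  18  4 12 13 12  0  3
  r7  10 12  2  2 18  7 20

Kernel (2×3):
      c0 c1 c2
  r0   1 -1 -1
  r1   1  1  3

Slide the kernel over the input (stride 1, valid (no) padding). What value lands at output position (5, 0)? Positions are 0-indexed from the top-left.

46

The receptive field on the input at this output position is [3 4 11 / 18 4 12]. Elementwise product with the kernel and sum: 3·1 + 4·-1 + 11·-1 + 18·1 + 4·1 + 12·3.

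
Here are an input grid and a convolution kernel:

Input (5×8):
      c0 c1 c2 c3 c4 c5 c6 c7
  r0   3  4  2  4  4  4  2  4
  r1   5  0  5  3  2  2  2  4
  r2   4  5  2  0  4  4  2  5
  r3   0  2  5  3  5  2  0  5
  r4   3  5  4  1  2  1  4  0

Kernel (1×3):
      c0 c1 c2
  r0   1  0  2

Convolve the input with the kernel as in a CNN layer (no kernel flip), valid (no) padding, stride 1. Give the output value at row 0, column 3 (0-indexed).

The receptive field on the input at this output position is [4 4 4]. Elementwise product with the kernel and sum: 4·1 + 4·2.

12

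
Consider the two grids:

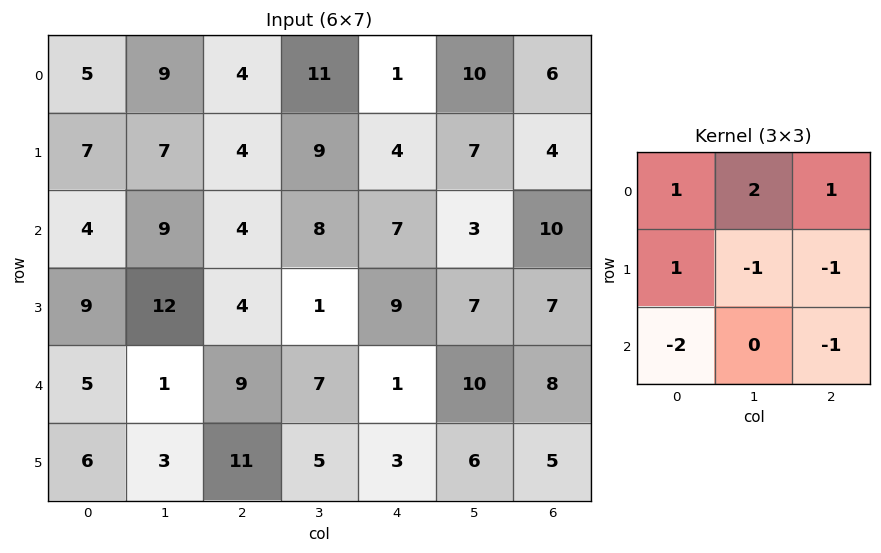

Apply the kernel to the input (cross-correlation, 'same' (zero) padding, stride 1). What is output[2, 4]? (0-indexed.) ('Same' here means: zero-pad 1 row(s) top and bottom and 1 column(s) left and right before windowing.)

13

The receptive field on the zero-padded input at this output position is [9 4 7 / 8 7 3 / 1 9 7]. Elementwise product with the kernel and sum: 9·1 + 4·2 + 7·1 + 8·1 + 7·-1 + 3·-1 + 1·-2 + 7·-1.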